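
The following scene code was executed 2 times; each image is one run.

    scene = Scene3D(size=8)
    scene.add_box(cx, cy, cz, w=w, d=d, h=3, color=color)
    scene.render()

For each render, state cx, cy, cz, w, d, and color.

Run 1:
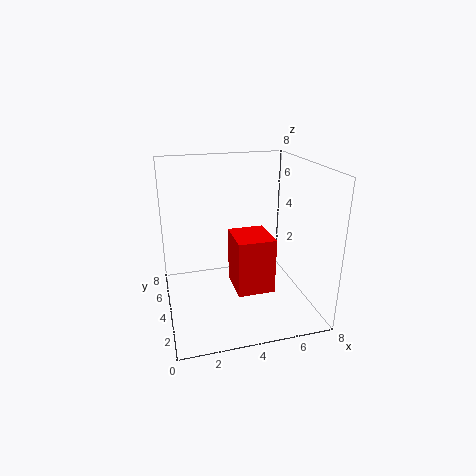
cx = 3.5; cy = 2; cz = 1.5; w = 2; d = 2.25; color = 'red'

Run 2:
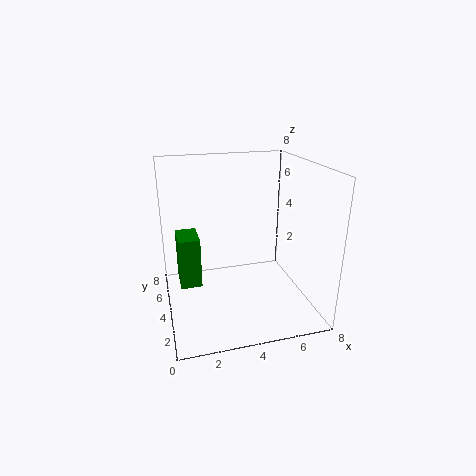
cx = 0.75; cy = 4.75; cz = 0.75; w = 1.25; d = 2; color = 'green'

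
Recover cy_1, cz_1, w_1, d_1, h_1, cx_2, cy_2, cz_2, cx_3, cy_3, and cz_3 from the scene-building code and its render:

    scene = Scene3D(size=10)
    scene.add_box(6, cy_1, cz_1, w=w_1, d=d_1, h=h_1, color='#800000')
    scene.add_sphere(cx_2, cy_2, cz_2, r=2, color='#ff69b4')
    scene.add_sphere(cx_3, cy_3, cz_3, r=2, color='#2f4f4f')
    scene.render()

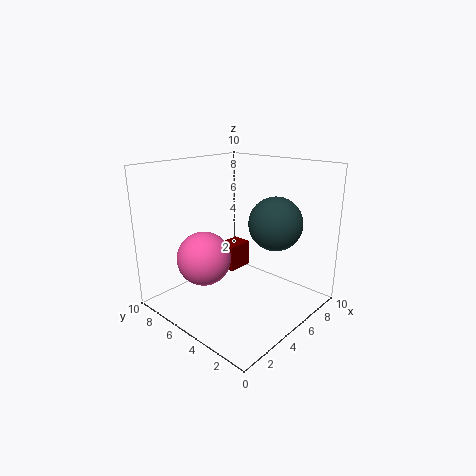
cy_1 = 6.5; cz_1 = 1.5; w_1 = 2; d_1 = 1.5; h_1 = 2; cx_2 = 4; cy_2 = 7.5; cz_2 = 3; cx_3 = 8; cy_3 = 4; cz_3 = 5.5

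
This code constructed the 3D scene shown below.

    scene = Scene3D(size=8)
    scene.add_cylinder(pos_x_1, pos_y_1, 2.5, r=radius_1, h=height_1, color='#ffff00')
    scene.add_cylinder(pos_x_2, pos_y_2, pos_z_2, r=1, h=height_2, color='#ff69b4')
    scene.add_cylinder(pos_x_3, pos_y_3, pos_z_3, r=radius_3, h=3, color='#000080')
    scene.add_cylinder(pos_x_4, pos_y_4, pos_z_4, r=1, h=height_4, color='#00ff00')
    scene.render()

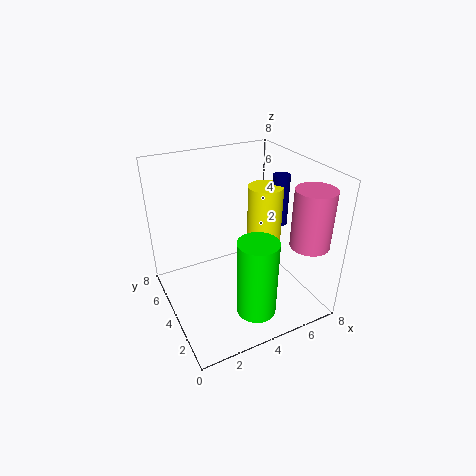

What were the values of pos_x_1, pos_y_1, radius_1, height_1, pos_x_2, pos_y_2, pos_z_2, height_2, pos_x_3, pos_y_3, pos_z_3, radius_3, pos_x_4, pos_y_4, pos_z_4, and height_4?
pos_x_1 = 6
pos_y_1 = 4.5
radius_1 = 1
height_1 = 4
pos_x_2 = 6.5
pos_y_2 = 1
pos_z_2 = 4.5
height_2 = 3
pos_x_3 = 7
pos_y_3 = 4.5
pos_z_3 = 4
radius_3 = 0.5
pos_x_4 = 3.5
pos_y_4 = 1
pos_z_4 = 1.5
height_4 = 4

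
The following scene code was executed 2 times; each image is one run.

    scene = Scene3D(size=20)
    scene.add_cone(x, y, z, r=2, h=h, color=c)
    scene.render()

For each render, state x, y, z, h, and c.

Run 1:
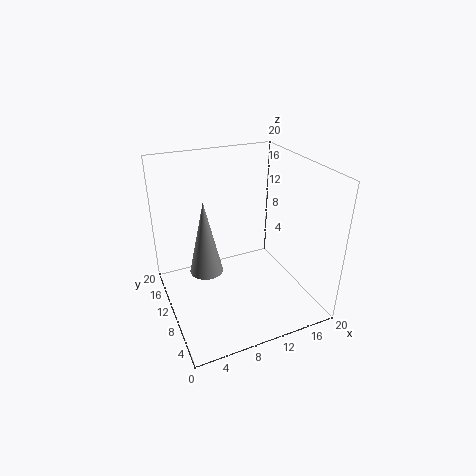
x = 4; y = 6; z = 9; h = 9; c = 'gray'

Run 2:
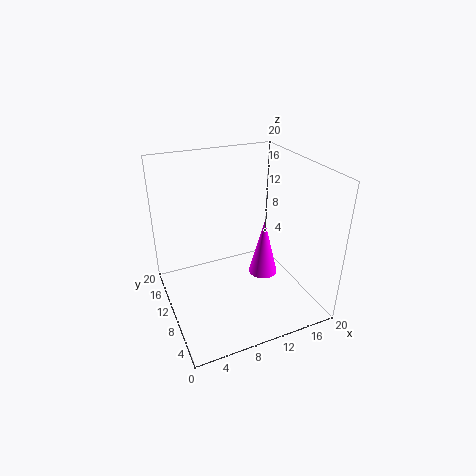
x = 13; y = 8; z = 5; h = 8; c = 'magenta'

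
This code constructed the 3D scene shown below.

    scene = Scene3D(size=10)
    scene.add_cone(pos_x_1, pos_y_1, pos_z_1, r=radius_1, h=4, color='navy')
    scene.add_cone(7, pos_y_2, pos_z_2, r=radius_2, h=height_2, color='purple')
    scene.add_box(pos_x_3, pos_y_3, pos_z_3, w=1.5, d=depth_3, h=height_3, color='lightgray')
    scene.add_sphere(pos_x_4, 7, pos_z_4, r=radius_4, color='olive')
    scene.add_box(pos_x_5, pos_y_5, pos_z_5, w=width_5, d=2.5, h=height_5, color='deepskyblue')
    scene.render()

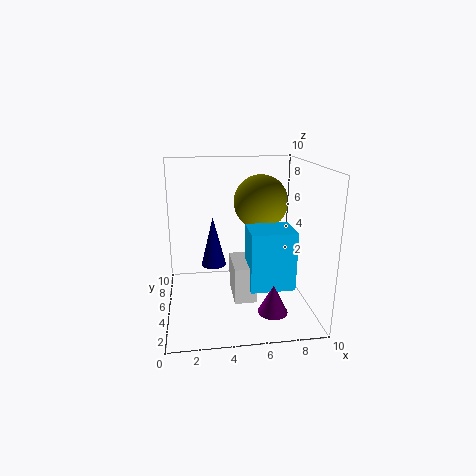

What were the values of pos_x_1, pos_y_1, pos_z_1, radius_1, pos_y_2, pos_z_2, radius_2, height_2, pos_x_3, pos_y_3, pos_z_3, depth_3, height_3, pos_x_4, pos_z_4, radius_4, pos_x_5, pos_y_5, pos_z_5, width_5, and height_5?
pos_x_1 = 3.5
pos_y_1 = 8.5
pos_z_1 = 1.5
radius_1 = 1
pos_y_2 = 2.5
pos_z_2 = 0.5
radius_2 = 1
height_2 = 2
pos_x_3 = 4.5
pos_y_3 = 3
pos_z_3 = 1
depth_3 = 3
height_3 = 2.5
pos_x_4 = 7
pos_z_4 = 7
radius_4 = 2
pos_x_5 = 5.5
pos_y_5 = 2.5
pos_z_5 = 2
width_5 = 3
height_5 = 4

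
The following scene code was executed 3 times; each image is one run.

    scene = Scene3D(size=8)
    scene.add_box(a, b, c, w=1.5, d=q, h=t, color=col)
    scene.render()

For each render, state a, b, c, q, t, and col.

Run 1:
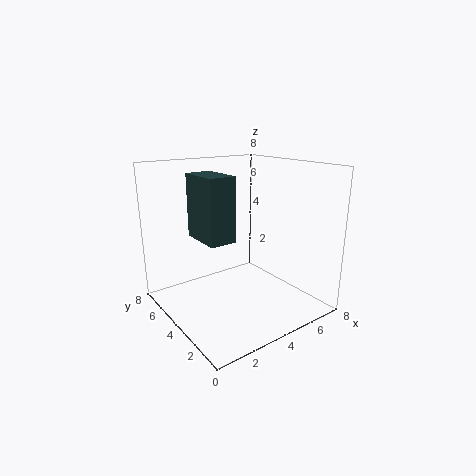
a = 2; b = 3.5; c = 4; q = 2.5; t = 3.5; col = 'darkslategray'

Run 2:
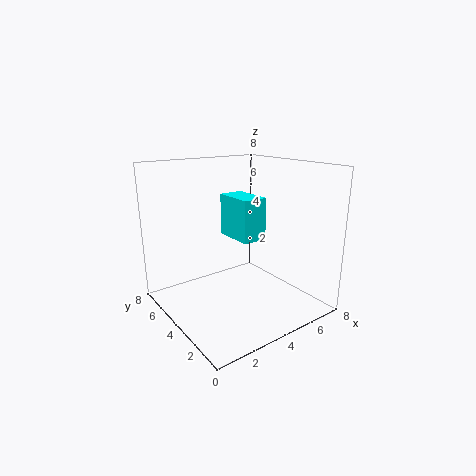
a = 4.5; b = 4; c = 3.5; q = 2.5; t = 2.5; col = 'cyan'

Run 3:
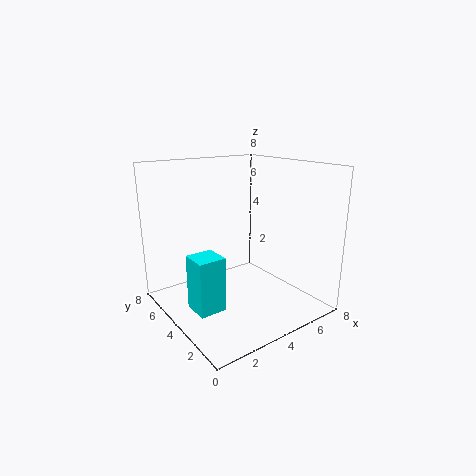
a = 1; b = 3; c = 0.5; q = 1.5; t = 3; col = 'cyan'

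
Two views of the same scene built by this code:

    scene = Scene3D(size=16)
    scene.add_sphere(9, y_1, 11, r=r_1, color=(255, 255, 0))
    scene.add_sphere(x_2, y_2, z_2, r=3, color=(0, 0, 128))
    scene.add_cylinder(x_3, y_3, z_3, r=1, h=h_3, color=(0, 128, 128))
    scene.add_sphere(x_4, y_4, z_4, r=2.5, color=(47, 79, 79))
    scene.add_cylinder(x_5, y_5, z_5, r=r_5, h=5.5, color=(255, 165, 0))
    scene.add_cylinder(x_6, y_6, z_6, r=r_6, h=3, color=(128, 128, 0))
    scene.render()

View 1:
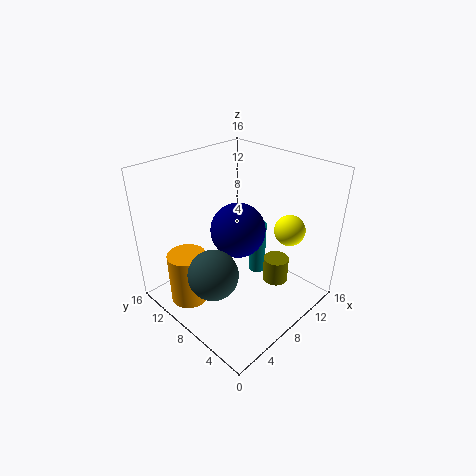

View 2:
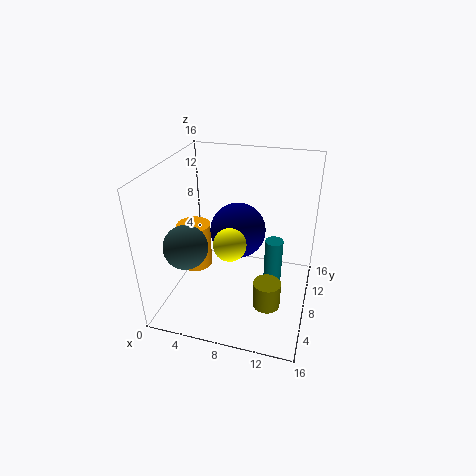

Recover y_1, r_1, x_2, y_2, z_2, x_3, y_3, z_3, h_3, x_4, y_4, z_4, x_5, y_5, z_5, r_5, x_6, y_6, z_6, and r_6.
y_1 = 2
r_1 = 1.5
x_2 = 8
y_2 = 8
z_2 = 9
x_3 = 12
y_3 = 8.5
z_3 = 1.5
h_3 = 6.5
x_4 = 2.5
y_4 = 6
z_4 = 7
x_5 = 2
y_5 = 9.5
z_5 = 2.5
r_5 = 2
x_6 = 12
y_6 = 5.5
z_6 = 1.5
r_6 = 1.5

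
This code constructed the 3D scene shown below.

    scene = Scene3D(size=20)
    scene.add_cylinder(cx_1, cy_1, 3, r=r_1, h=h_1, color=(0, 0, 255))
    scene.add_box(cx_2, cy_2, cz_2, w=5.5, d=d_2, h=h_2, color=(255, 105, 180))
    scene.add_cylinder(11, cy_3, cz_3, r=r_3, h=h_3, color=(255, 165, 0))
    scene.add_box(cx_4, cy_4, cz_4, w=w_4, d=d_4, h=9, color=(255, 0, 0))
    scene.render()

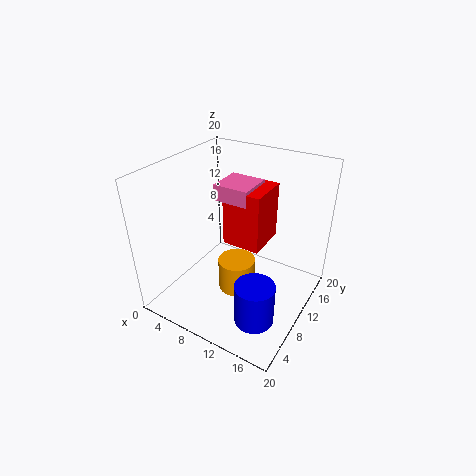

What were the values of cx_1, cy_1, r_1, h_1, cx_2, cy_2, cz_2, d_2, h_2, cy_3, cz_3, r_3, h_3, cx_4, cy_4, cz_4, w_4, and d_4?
cx_1 = 16; cy_1 = 4; r_1 = 2.5; h_1 = 5.5; cx_2 = 4; cy_2 = 13; cz_2 = 13; d_2 = 5.5; h_2 = 2.5; cy_3 = 8; cz_3 = 3.5; r_3 = 2.5; h_3 = 4.5; cx_4 = 5.5; cy_4 = 13; cz_4 = 6; w_4 = 6; d_4 = 6.5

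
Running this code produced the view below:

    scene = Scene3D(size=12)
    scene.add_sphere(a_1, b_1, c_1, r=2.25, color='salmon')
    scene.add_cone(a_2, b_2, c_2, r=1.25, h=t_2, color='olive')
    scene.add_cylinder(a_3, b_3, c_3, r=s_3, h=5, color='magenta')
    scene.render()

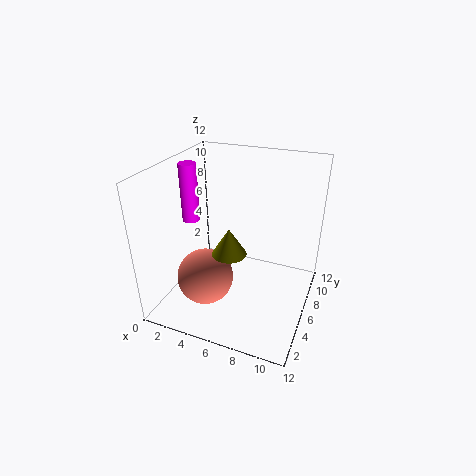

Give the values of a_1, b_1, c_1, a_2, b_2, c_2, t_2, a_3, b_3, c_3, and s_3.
a_1 = 4.25; b_1 = 3.25; c_1 = 3.5; a_2 = 6.75; b_2 = 2.5; c_2 = 6.75; t_2 = 2; a_3 = 1.5; b_3 = 6.25; c_3 = 6.75; s_3 = 0.75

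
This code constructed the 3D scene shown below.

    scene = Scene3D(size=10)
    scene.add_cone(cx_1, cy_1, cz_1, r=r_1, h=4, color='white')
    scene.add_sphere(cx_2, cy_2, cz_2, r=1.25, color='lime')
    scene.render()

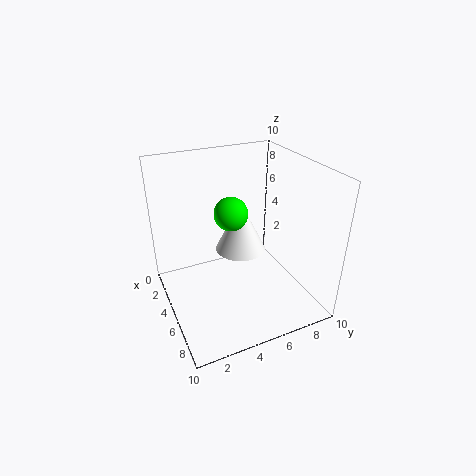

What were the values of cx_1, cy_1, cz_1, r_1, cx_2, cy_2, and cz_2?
cx_1 = 2.25; cy_1 = 6.5; cz_1 = 2.25; r_1 = 2; cx_2 = 3.25; cy_2 = 5.25; cz_2 = 6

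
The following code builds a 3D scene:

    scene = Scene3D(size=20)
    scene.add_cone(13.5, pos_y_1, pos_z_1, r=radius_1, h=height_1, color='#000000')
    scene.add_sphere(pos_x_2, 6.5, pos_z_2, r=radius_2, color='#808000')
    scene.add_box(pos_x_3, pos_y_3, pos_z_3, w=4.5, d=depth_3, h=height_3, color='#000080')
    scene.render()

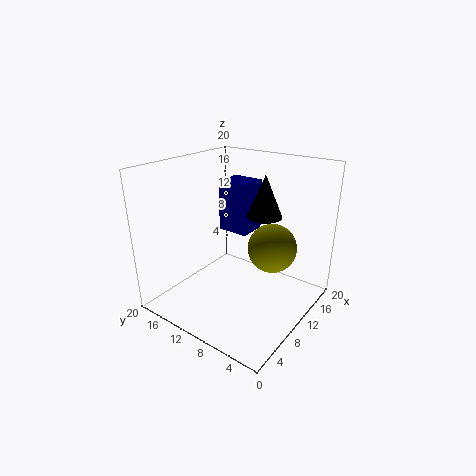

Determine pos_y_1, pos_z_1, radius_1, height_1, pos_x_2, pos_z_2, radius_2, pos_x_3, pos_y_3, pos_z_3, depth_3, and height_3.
pos_y_1 = 8
pos_z_1 = 12.5
radius_1 = 2.5
height_1 = 6
pos_x_2 = 13.5
pos_z_2 = 8
radius_2 = 3.5
pos_x_3 = 14.5
pos_y_3 = 12
pos_z_3 = 8
depth_3 = 5
height_3 = 8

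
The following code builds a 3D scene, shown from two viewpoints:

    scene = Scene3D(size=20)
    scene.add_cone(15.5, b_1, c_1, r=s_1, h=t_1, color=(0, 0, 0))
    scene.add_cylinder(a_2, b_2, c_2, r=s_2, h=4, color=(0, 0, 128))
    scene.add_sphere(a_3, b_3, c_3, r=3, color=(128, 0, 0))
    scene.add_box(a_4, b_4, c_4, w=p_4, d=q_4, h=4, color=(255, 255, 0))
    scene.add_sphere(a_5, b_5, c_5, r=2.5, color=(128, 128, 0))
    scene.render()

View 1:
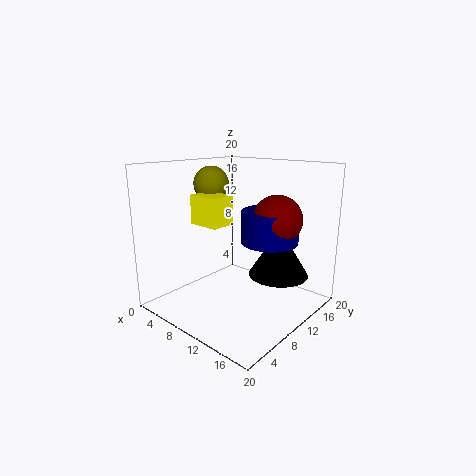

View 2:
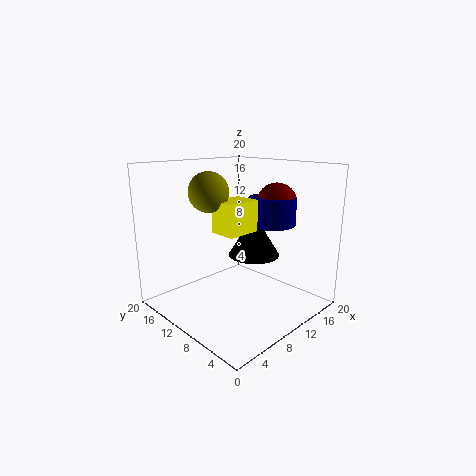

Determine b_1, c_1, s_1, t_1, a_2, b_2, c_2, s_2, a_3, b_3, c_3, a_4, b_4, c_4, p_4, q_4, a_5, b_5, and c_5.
b_1 = 12
c_1 = 5.5
s_1 = 4
t_1 = 6.5
a_2 = 16
b_2 = 9
c_2 = 11
s_2 = 3.5
a_3 = 17
b_3 = 9
c_3 = 14
a_4 = 5
b_4 = 6
c_4 = 12
p_4 = 4.5
q_4 = 3.5
a_5 = 5
b_5 = 10
c_5 = 17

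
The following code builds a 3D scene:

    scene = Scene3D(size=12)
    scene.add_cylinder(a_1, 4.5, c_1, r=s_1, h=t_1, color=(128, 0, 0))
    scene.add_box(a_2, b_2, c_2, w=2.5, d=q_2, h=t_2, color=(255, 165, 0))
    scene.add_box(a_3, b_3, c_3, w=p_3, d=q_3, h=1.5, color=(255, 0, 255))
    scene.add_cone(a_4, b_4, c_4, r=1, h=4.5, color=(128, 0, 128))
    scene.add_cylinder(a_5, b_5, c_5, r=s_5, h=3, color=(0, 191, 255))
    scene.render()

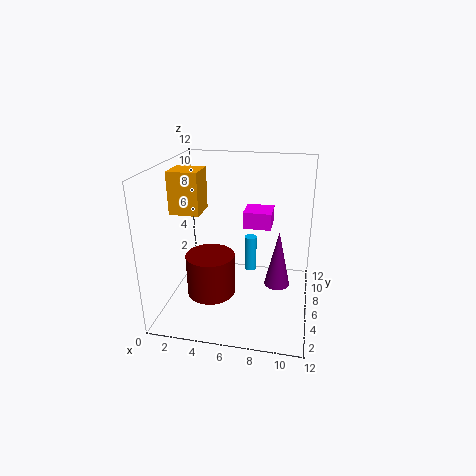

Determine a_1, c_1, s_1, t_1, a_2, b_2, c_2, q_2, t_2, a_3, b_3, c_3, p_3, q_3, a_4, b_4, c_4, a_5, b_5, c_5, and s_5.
a_1 = 4, c_1 = 1.5, s_1 = 2, t_1 = 3.5, a_2 = 0.5, b_2 = 5, c_2 = 8, q_2 = 2.5, t_2 = 3.5, a_3 = 6, b_3 = 8, c_3 = 6, p_3 = 2.5, q_3 = 2.5, a_4 = 9.5, b_4 = 4.5, c_4 = 3, a_5 = 7, b_5 = 6.5, c_5 = 3, s_5 = 0.5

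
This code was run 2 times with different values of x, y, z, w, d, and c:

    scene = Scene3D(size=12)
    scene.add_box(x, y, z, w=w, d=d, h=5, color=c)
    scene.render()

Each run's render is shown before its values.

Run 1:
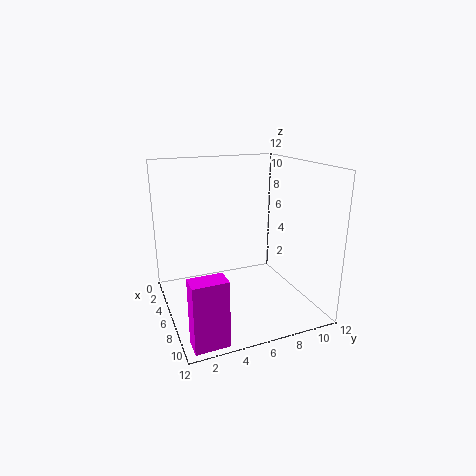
x = 10.5
y = 0.5
z = 0.5
w = 1.5
d = 2.5
c = 'magenta'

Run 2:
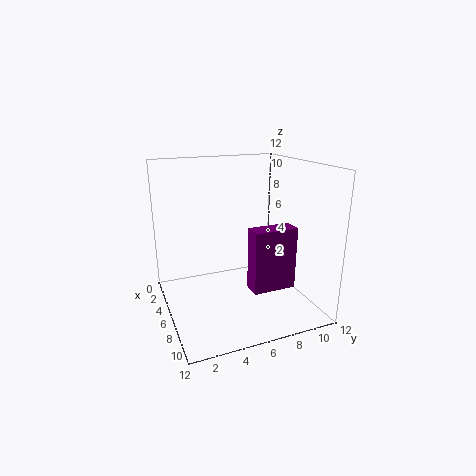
x = 8
y = 6
z = 2.5
w = 1.5
d = 3.5
c = 'purple'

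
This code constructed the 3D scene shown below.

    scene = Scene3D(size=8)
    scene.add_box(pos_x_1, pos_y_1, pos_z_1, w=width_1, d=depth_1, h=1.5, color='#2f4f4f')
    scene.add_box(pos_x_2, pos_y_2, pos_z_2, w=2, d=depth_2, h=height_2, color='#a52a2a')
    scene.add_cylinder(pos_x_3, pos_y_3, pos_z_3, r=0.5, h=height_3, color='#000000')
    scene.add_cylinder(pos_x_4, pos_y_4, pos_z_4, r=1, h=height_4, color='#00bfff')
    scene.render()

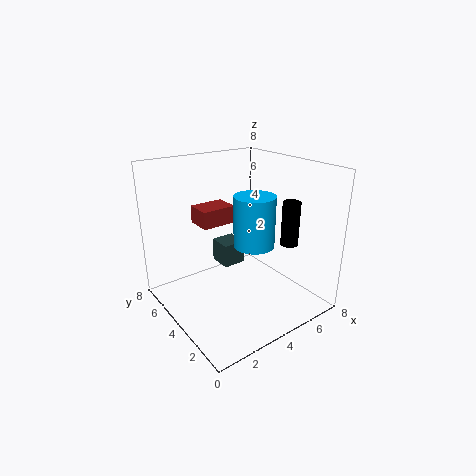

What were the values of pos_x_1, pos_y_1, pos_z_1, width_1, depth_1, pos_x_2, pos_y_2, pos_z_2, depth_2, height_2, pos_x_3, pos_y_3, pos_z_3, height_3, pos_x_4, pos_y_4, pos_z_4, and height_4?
pos_x_1 = 4.5; pos_y_1 = 6; pos_z_1 = 1; width_1 = 1.5; depth_1 = 1.5; pos_x_2 = 2.5; pos_y_2 = 5; pos_z_2 = 4.5; depth_2 = 1.5; height_2 = 1; pos_x_3 = 6.5; pos_y_3 = 2.5; pos_z_3 = 3.5; height_3 = 2.5; pos_x_4 = 3.5; pos_y_4 = 2; pos_z_4 = 4.5; height_4 = 2.5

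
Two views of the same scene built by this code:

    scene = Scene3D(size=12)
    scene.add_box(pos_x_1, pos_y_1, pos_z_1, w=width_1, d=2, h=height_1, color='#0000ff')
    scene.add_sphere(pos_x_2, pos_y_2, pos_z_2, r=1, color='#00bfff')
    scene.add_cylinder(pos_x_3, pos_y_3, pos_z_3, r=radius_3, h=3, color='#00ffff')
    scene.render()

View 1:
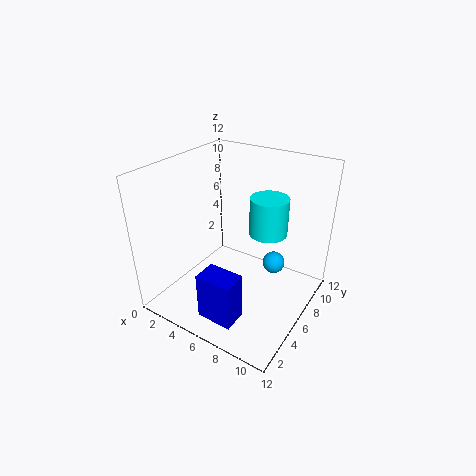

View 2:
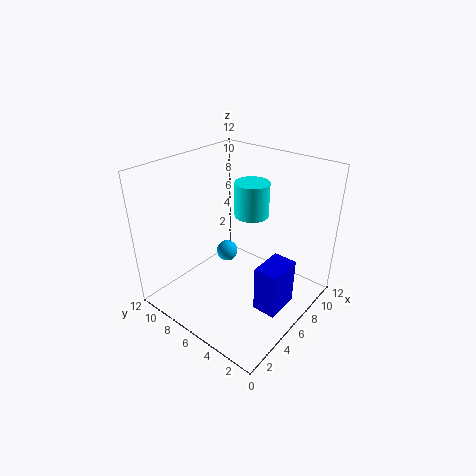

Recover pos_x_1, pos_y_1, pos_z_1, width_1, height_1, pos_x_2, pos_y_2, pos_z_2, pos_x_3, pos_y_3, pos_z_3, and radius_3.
pos_x_1 = 5, pos_y_1 = 1.5, pos_z_1 = 0.5, width_1 = 3, height_1 = 4, pos_x_2 = 8, pos_y_2 = 9, pos_z_2 = 2.5, pos_x_3 = 8.5, pos_y_3 = 6.5, pos_z_3 = 7, radius_3 = 1.5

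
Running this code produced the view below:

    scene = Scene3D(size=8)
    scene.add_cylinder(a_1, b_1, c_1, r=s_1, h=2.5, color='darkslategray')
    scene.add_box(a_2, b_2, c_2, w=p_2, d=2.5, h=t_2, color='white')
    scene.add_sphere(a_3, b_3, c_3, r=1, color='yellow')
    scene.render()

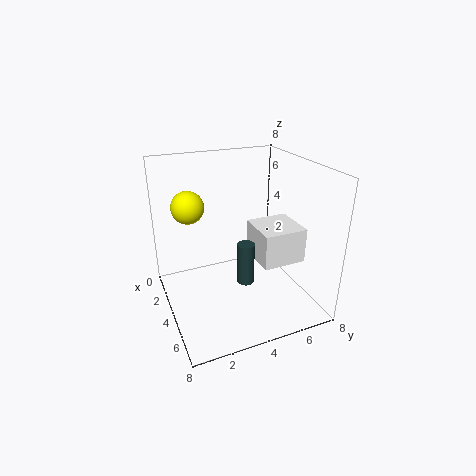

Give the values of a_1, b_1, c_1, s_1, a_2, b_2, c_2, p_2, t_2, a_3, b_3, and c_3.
a_1 = 4
b_1 = 4.5
c_1 = 1
s_1 = 0.5
a_2 = 3
b_2 = 5
c_2 = 2.5
p_2 = 2.5
t_2 = 2
a_3 = 1
b_3 = 2
c_3 = 5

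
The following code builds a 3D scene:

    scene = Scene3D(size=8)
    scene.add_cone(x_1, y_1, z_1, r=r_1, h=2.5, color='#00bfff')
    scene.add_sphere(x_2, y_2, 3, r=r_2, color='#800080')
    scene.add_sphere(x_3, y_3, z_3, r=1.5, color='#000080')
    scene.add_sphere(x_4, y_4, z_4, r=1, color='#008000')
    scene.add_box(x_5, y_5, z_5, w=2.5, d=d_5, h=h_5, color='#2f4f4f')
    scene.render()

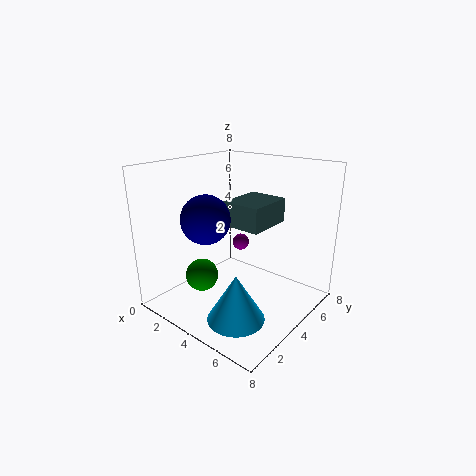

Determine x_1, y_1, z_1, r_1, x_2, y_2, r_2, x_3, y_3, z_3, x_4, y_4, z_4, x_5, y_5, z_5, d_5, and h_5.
x_1 = 5.5; y_1 = 2; z_1 = 0.5; r_1 = 1.5; x_2 = 3; y_2 = 5.5; r_2 = 0.5; x_3 = 1.5; y_3 = 4; z_3 = 4.5; x_4 = 1.5; y_4 = 3.5; z_4 = 1; x_5 = 2; y_5 = 5; z_5 = 4; d_5 = 3; h_5 = 1.5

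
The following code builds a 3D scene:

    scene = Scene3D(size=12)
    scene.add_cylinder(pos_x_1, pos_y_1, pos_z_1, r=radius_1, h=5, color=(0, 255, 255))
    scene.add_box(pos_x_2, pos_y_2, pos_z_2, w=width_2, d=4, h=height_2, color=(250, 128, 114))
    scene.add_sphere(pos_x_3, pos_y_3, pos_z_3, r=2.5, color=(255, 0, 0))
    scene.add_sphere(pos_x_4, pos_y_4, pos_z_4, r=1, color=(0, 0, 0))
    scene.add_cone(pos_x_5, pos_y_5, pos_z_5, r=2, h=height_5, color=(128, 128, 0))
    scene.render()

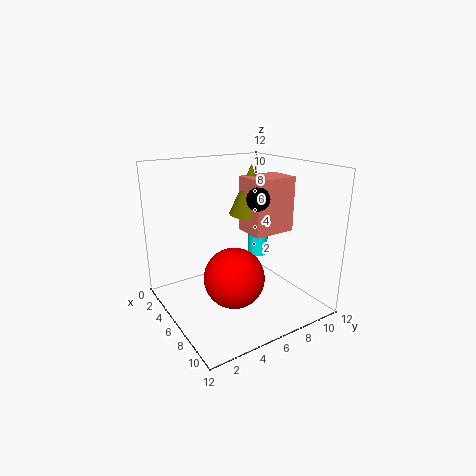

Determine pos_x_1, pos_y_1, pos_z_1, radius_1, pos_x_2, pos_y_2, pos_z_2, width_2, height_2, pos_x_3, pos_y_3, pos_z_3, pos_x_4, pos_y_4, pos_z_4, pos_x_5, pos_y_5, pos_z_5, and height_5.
pos_x_1 = 2
pos_y_1 = 11
pos_z_1 = 2
radius_1 = 1
pos_x_2 = 3
pos_y_2 = 8
pos_z_2 = 5.5
width_2 = 3
height_2 = 5
pos_x_3 = 7
pos_y_3 = 5
pos_z_3 = 3
pos_x_4 = 6
pos_y_4 = 8
pos_z_4 = 9
pos_x_5 = 3.5
pos_y_5 = 9
pos_z_5 = 7
height_5 = 4.5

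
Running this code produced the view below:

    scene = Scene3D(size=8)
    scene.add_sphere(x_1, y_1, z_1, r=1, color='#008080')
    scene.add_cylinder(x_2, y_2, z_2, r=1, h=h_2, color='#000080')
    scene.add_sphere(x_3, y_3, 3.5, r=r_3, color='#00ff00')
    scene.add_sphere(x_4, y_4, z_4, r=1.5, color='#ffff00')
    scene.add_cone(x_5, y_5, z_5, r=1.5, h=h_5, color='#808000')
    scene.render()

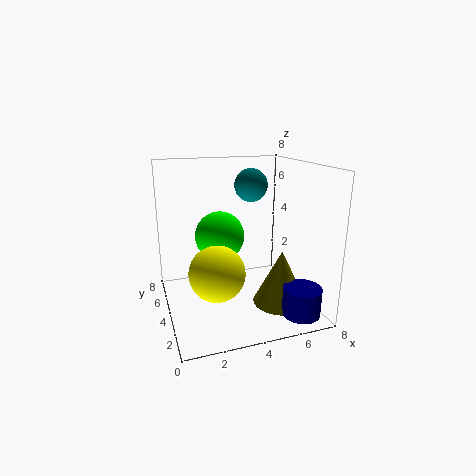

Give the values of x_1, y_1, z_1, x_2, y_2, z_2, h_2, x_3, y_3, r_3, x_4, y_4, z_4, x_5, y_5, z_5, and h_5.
x_1 = 5.5; y_1 = 6; z_1 = 6.5; x_2 = 6.5; y_2 = 1; z_2 = 0.5; h_2 = 1.5; x_3 = 3.5; y_3 = 6; r_3 = 1.5; x_4 = 2.5; y_4 = 3; z_4 = 2.5; x_5 = 6; y_5 = 2.5; z_5 = 0.5; h_5 = 3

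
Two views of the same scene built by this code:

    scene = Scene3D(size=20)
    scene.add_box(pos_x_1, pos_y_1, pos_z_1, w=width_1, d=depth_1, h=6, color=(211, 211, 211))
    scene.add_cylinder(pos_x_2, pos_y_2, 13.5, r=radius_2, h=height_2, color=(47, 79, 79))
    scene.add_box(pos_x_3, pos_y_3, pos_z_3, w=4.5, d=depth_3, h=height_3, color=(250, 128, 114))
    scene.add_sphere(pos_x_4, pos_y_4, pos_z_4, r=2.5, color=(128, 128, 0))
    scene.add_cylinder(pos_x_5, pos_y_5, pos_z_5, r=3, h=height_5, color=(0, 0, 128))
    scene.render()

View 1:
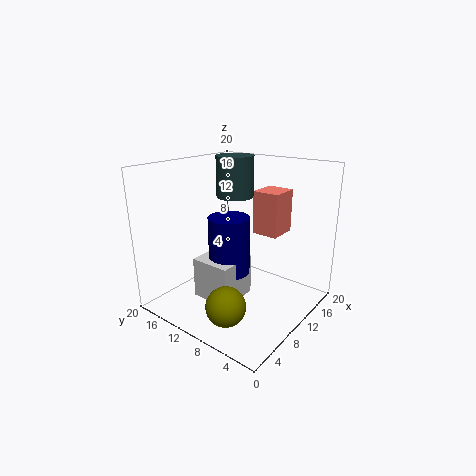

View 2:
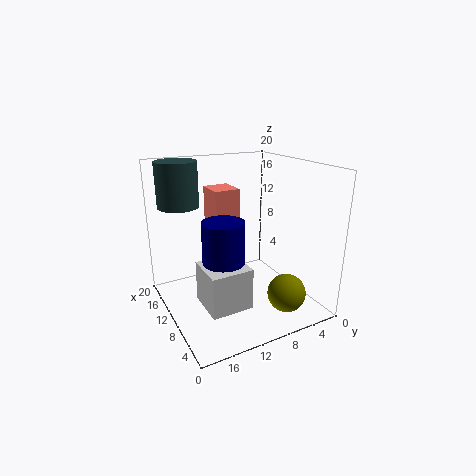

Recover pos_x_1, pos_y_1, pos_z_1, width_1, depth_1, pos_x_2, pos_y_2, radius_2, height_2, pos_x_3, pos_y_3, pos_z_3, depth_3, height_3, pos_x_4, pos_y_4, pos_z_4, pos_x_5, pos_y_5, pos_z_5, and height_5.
pos_x_1 = 6.5; pos_y_1 = 9.5; pos_z_1 = 0.5; width_1 = 6; depth_1 = 6; pos_x_2 = 17; pos_y_2 = 16; radius_2 = 3; height_2 = 6.5; pos_x_3 = 15; pos_y_3 = 7; pos_z_3 = 9; depth_3 = 4; height_3 = 6.5; pos_x_4 = 3; pos_y_4 = 6.5; pos_z_4 = 4; pos_x_5 = 10.5; pos_y_5 = 12; pos_z_5 = 4; height_5 = 8.5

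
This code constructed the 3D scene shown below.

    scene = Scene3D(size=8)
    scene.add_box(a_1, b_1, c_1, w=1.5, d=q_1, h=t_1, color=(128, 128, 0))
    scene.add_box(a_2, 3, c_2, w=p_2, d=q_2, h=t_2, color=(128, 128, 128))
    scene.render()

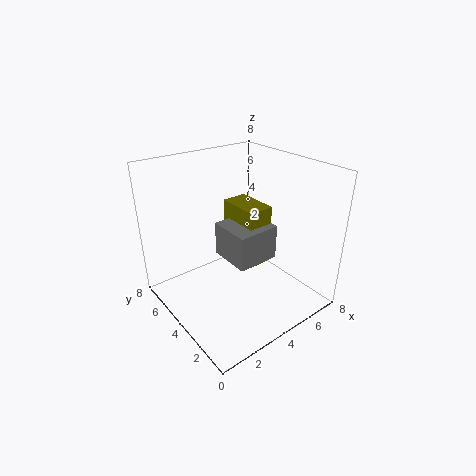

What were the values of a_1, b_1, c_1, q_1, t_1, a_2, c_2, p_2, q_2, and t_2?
a_1 = 4.5
b_1 = 3.5
c_1 = 2
q_1 = 2.5
t_1 = 3.5
a_2 = 3.5
c_2 = 2.5
p_2 = 2.5
q_2 = 2.5
t_2 = 2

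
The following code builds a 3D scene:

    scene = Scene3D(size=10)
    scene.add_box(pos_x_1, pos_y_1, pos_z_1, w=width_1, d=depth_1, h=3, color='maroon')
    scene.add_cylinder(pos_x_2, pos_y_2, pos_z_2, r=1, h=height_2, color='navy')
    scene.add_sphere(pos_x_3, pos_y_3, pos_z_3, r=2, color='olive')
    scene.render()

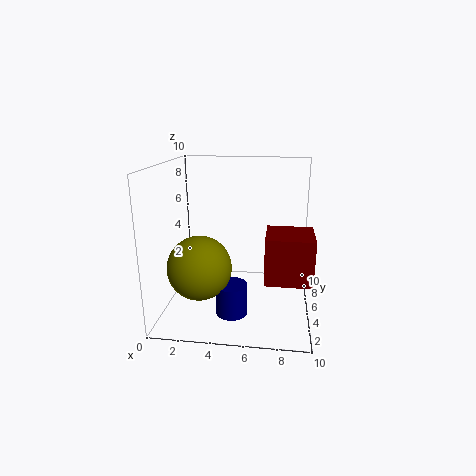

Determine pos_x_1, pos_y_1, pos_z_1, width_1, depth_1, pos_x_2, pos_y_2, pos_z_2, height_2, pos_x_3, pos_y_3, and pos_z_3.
pos_x_1 = 7; pos_y_1 = 2; pos_z_1 = 3; width_1 = 3; depth_1 = 3; pos_x_2 = 5; pos_y_2 = 2; pos_z_2 = 1; height_2 = 2; pos_x_3 = 3; pos_y_3 = 2; pos_z_3 = 4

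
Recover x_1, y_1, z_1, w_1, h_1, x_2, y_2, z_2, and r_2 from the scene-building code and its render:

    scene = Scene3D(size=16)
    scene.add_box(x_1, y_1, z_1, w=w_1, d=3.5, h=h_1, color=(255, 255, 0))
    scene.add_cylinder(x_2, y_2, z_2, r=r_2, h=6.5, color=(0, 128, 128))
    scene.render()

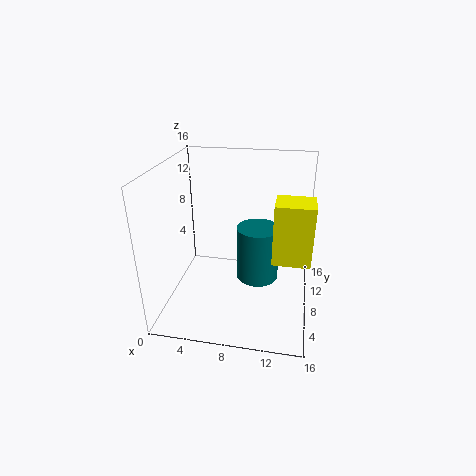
x_1 = 12; y_1 = 5.5; z_1 = 6.5; w_1 = 4; h_1 = 6.5; x_2 = 10; y_2 = 10; z_2 = 2; r_2 = 2.5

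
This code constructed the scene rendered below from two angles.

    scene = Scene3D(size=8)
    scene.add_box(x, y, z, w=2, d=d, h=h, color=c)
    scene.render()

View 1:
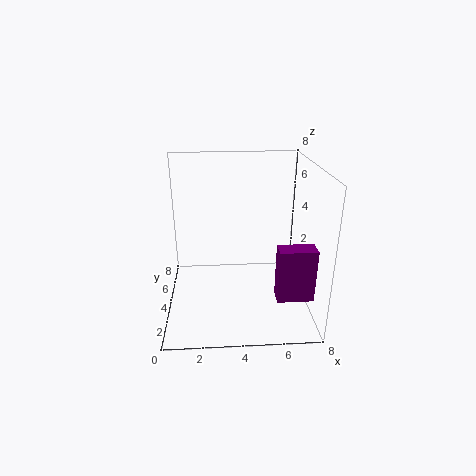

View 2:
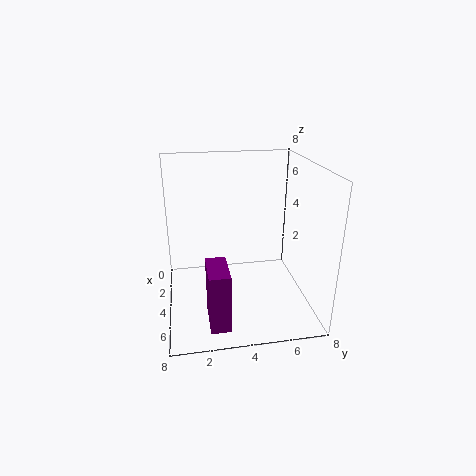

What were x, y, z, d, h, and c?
x = 6; y = 2; z = 1; d = 1; h = 3; c = 'purple'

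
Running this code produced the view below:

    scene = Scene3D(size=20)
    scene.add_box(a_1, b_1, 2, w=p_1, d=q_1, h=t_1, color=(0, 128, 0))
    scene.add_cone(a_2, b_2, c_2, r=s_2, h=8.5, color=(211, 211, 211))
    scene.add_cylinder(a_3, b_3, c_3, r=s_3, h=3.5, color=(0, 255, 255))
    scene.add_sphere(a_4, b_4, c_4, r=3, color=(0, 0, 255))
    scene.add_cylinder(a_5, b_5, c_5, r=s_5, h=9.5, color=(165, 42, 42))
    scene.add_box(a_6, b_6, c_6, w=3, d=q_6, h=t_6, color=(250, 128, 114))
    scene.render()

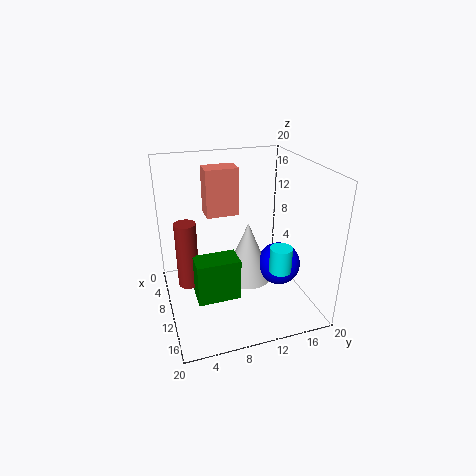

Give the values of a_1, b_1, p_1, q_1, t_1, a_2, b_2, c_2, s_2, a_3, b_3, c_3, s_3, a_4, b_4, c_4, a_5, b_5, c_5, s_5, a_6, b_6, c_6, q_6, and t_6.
a_1 = 9.5
b_1 = 3.5
p_1 = 3.5
q_1 = 6
t_1 = 6
a_2 = 10
b_2 = 11.5
c_2 = 3.5
s_2 = 3.5
a_3 = 14.5
b_3 = 14.5
c_3 = 6.5
s_3 = 1.5
a_4 = 12
b_4 = 15.5
c_4 = 6
a_5 = 8.5
b_5 = 3
c_5 = 3
s_5 = 1.5
a_6 = 6
b_6 = 6
c_6 = 13
q_6 = 4.5
t_6 = 6.5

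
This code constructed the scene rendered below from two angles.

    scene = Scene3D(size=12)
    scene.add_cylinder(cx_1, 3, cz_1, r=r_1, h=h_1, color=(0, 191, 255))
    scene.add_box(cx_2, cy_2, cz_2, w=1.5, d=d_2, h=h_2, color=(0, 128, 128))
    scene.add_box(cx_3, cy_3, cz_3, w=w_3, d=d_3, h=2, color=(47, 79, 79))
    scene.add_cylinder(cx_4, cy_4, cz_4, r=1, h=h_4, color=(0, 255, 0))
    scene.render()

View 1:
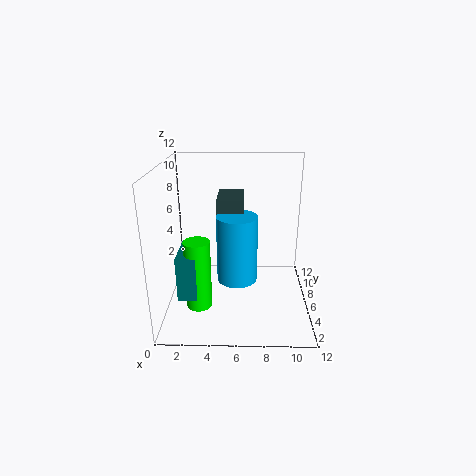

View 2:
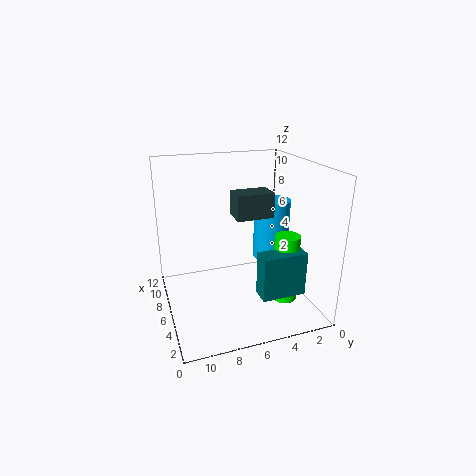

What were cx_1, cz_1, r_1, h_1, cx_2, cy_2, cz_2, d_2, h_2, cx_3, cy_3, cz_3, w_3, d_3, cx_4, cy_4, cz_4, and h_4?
cx_1 = 6
cz_1 = 4
r_1 = 1.5
h_1 = 5
cx_2 = 1.5
cy_2 = 2
cz_2 = 2.5
d_2 = 3.5
h_2 = 3.5
cx_3 = 4.5
cy_3 = 3.5
cz_3 = 8
w_3 = 2
d_3 = 3
cx_4 = 3
cy_4 = 3
cz_4 = 1.5
h_4 = 5.5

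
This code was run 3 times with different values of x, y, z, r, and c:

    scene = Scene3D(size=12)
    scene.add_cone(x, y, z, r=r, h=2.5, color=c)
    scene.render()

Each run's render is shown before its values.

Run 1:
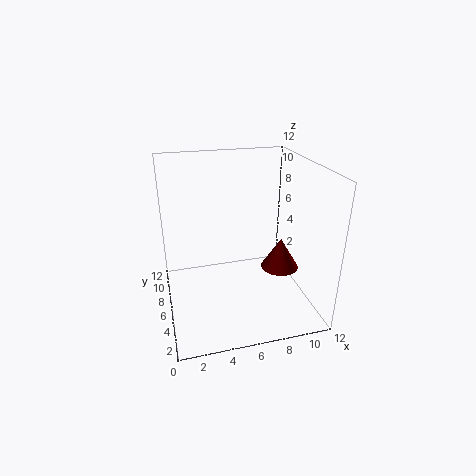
x = 9; y = 4; z = 4; r = 1.5; c = 'maroon'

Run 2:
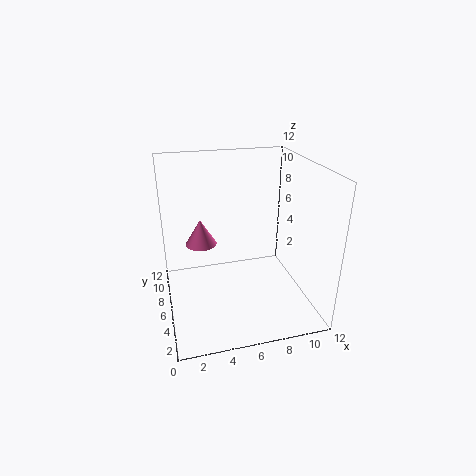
x = 3.5; y = 10.5; z = 3.5; r = 1.5; c = 'hotpink'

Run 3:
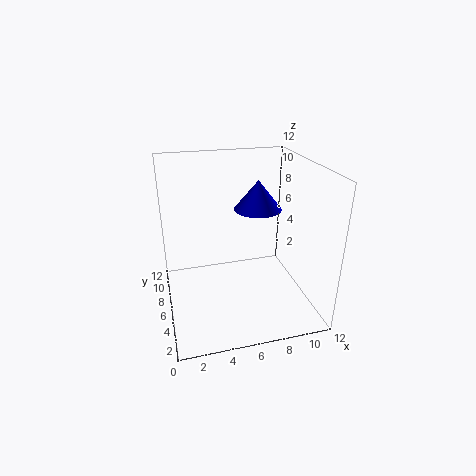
x = 8; y = 7; z = 8; r = 2; c = 'blue'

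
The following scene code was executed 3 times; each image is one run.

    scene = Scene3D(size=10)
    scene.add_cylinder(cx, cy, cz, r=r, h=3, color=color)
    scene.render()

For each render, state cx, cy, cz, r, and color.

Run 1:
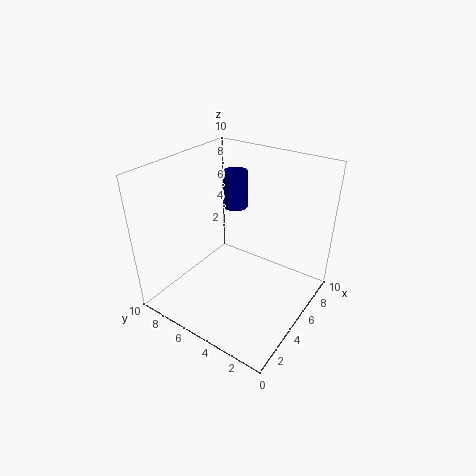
cx = 9
cy = 8
cz = 5
r = 1
color = 'navy'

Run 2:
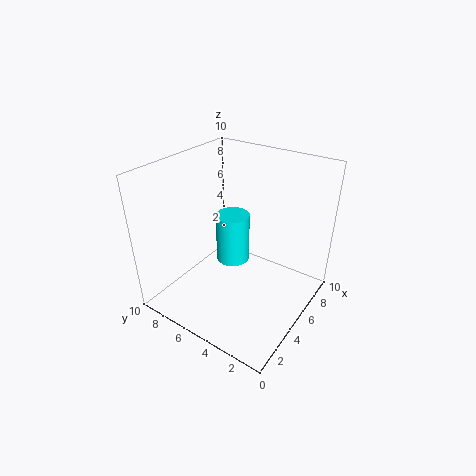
cx = 3
cy = 4
cz = 5
r = 1
color = 'cyan'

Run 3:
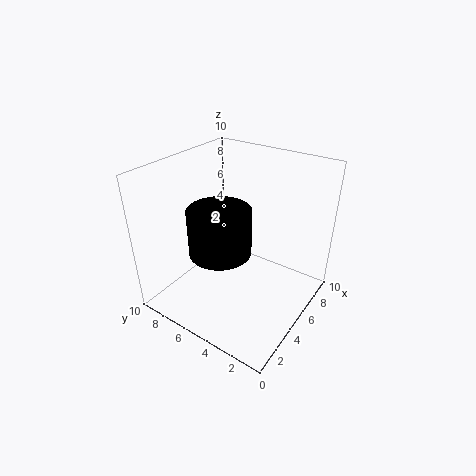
cx = 3
cy = 5
cz = 5
r = 2
color = 'black'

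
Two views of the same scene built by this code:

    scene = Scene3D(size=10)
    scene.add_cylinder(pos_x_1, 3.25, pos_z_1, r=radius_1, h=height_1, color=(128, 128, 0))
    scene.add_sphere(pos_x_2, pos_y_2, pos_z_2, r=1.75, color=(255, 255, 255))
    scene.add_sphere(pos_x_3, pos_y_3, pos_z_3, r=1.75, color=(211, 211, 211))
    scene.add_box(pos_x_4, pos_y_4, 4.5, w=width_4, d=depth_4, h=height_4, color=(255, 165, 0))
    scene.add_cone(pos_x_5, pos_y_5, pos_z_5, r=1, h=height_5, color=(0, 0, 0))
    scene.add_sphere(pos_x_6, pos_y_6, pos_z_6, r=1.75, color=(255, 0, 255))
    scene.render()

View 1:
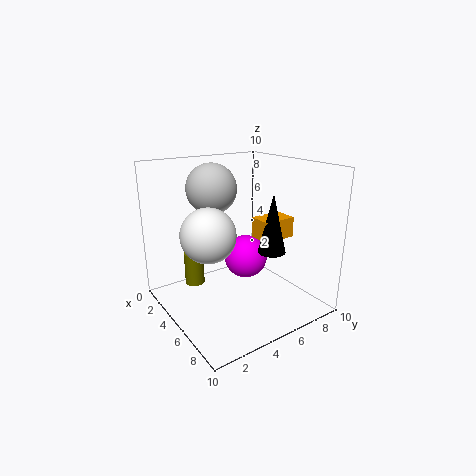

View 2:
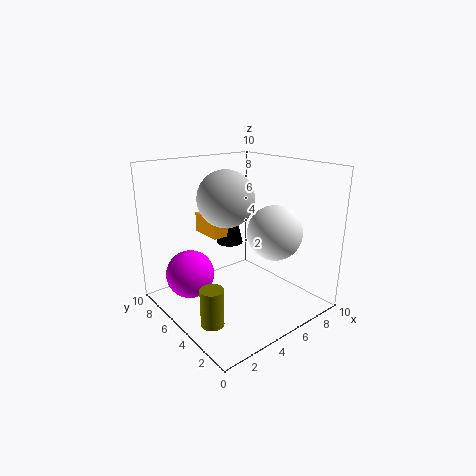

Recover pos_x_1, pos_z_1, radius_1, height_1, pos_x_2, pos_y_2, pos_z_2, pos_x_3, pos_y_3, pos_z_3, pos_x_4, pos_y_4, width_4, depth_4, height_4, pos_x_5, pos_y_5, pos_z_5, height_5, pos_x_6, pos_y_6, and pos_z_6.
pos_x_1 = 1.5, pos_z_1 = 0.5, radius_1 = 0.75, height_1 = 2.5, pos_x_2 = 5.75, pos_y_2 = 2.25, pos_z_2 = 6, pos_x_3 = 3.25, pos_y_3 = 4, pos_z_3 = 8.25, pos_x_4 = 4.25, pos_y_4 = 6.75, width_4 = 1.75, depth_4 = 2.5, height_4 = 1.5, pos_x_5 = 6, pos_y_5 = 7.25, pos_z_5 = 3.75, height_5 = 4.25, pos_x_6 = 2.5, pos_y_6 = 7.5, pos_z_6 = 2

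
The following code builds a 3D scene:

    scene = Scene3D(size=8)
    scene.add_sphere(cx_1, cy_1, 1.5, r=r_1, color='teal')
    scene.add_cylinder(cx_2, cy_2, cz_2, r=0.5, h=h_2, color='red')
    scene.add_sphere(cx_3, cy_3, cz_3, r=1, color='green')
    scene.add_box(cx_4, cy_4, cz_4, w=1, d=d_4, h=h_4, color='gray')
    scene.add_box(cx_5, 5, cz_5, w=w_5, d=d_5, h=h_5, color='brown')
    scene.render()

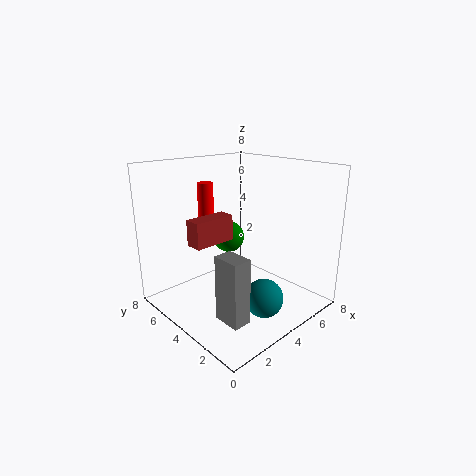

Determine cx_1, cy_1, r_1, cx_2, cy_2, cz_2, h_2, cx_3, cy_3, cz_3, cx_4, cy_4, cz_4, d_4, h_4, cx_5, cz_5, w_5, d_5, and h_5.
cx_1 = 3.5
cy_1 = 1.5
r_1 = 1
cx_2 = 4.5
cy_2 = 7.5
cz_2 = 4
h_2 = 2.5
cx_3 = 5.5
cy_3 = 6.5
cz_3 = 3
cx_4 = 1.5
cy_4 = 1.5
cz_4 = 0.5
d_4 = 1.5
h_4 = 3.5
cx_5 = 2
cz_5 = 3.5
w_5 = 2.5
d_5 = 1
h_5 = 1.5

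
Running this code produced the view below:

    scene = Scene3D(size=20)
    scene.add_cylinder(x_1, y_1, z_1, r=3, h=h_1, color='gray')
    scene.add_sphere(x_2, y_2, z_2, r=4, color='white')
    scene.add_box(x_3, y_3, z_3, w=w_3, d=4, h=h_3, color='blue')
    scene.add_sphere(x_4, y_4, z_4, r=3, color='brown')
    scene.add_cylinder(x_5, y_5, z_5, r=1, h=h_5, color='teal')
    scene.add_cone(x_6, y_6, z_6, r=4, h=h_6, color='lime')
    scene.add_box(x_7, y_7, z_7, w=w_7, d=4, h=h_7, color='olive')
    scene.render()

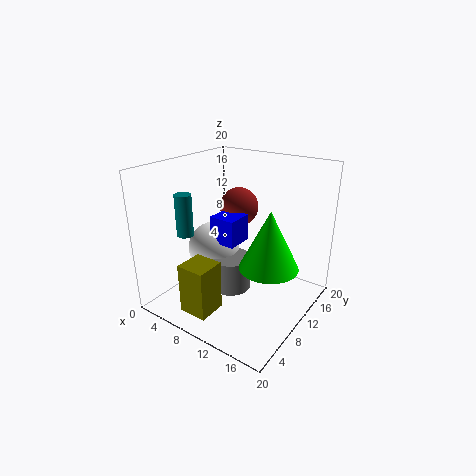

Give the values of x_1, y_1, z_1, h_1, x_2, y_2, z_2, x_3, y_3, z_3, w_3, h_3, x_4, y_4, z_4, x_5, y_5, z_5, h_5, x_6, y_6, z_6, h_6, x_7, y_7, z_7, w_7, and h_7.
x_1 = 8
y_1 = 11
z_1 = 1
h_1 = 5
x_2 = 4
y_2 = 12
z_2 = 6
x_3 = 5
y_3 = 10
z_3 = 8
w_3 = 4
h_3 = 4
x_4 = 6
y_4 = 16
z_4 = 12
x_5 = 8
y_5 = 2
z_5 = 13
h_5 = 5
x_6 = 15
y_6 = 10
z_6 = 7
h_6 = 8
x_7 = 6
y_7 = 2
z_7 = 1
w_7 = 4
h_7 = 7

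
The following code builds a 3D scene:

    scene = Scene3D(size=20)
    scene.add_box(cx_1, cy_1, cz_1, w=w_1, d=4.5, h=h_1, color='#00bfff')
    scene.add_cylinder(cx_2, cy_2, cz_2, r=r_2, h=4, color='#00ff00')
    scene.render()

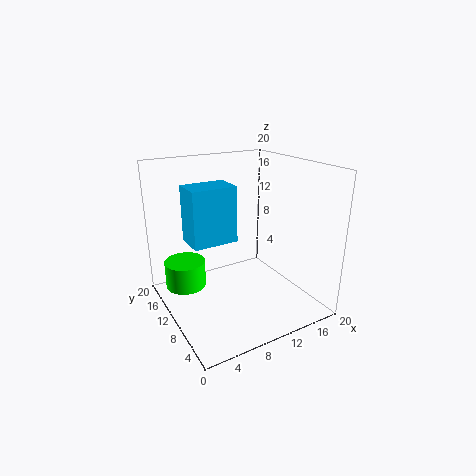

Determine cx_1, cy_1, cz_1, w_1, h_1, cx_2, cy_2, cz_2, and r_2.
cx_1 = 4, cy_1 = 11, cz_1 = 9, w_1 = 6.5, h_1 = 8, cx_2 = 4, cy_2 = 15.5, cz_2 = 1.5, r_2 = 3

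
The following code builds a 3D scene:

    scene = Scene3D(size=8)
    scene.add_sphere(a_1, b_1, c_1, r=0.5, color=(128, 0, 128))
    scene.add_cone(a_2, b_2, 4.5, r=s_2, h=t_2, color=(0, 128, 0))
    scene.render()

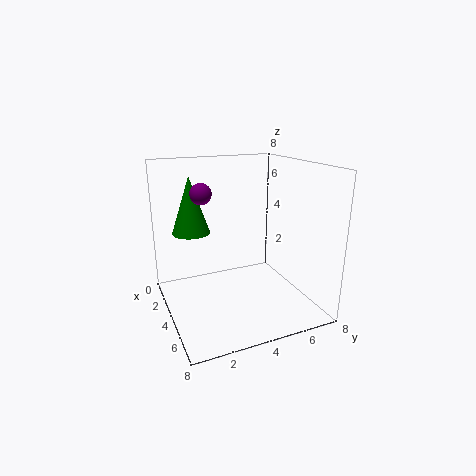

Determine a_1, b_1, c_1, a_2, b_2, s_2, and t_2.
a_1 = 5.5
b_1 = 1.5
c_1 = 7
a_2 = 3.5
b_2 = 1.5
s_2 = 1
t_2 = 3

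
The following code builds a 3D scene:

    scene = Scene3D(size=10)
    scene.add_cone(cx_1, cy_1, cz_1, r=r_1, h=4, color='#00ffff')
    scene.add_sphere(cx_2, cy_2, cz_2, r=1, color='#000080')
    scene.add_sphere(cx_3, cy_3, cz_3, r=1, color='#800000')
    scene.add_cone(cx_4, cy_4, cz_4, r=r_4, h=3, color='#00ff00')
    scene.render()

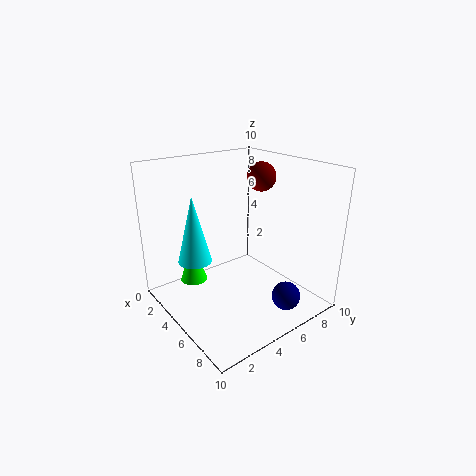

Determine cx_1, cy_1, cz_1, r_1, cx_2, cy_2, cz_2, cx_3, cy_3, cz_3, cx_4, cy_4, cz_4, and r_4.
cx_1 = 6
cy_1 = 1
cz_1 = 5
r_1 = 1
cx_2 = 8
cy_2 = 7
cz_2 = 1
cx_3 = 5
cy_3 = 7
cz_3 = 9
cx_4 = 2
cy_4 = 3
cz_4 = 1
r_4 = 1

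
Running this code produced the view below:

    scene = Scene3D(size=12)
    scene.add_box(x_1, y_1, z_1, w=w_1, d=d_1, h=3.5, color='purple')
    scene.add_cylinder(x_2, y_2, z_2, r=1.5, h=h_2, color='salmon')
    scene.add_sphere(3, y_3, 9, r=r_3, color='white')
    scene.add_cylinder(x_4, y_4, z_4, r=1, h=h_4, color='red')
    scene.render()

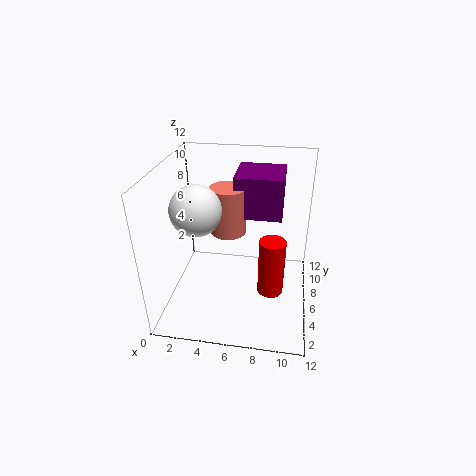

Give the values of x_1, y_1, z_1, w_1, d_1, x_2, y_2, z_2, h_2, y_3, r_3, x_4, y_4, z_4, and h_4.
x_1 = 5.5; y_1 = 6.5; z_1 = 7.5; w_1 = 4; d_1 = 4; x_2 = 5; y_2 = 7; z_2 = 6; h_2 = 4; y_3 = 4.5; r_3 = 2; x_4 = 9; y_4 = 3.5; z_4 = 3; h_4 = 4.5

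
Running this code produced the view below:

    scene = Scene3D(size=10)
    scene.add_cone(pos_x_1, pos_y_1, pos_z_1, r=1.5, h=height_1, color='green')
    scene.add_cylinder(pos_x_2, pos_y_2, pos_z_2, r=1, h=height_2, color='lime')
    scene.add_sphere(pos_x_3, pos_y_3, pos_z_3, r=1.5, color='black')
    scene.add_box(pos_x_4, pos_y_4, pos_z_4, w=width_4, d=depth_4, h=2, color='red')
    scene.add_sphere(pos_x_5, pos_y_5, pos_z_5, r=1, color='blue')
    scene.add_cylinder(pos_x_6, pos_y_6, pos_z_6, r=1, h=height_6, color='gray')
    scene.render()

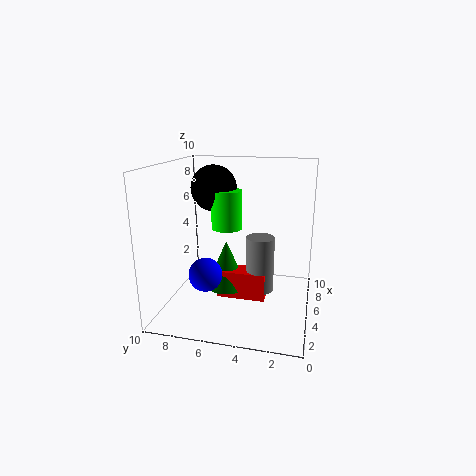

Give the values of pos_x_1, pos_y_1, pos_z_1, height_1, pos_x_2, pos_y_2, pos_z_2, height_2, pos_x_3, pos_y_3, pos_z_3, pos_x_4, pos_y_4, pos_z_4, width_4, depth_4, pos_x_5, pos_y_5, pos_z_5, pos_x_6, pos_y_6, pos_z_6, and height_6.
pos_x_1 = 5.5
pos_y_1 = 6
pos_z_1 = 1
height_1 = 3.5
pos_x_2 = 4
pos_y_2 = 5.5
pos_z_2 = 6
height_2 = 2.5
pos_x_3 = 4.5
pos_y_3 = 6.5
pos_z_3 = 8.5
pos_x_4 = 4.5
pos_y_4 = 3
pos_z_4 = 0.5
width_4 = 1.5
depth_4 = 3.5
pos_x_5 = 1
pos_y_5 = 6
pos_z_5 = 4
pos_x_6 = 5.5
pos_y_6 = 3.5
pos_z_6 = 1
height_6 = 4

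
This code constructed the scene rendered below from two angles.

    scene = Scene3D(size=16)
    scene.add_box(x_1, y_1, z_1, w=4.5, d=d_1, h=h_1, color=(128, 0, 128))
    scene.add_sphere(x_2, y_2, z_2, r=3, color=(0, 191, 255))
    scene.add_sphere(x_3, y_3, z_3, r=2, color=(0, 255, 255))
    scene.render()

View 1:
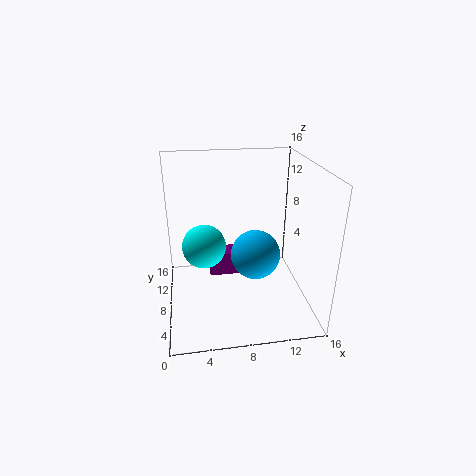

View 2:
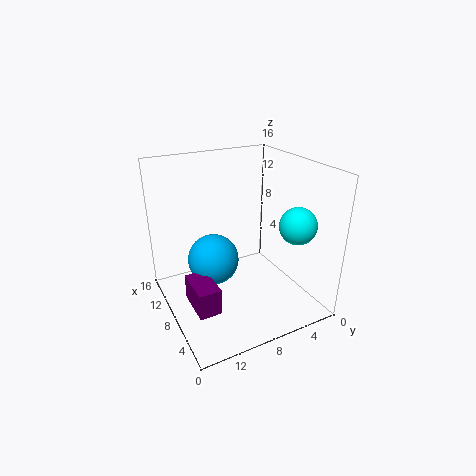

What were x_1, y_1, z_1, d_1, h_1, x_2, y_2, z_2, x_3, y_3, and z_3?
x_1 = 5, y_1 = 11.5, z_1 = 1, d_1 = 2.5, h_1 = 3, x_2 = 10.5, y_2 = 10, z_2 = 4.5, x_3 = 4, y_3 = 3, z_3 = 10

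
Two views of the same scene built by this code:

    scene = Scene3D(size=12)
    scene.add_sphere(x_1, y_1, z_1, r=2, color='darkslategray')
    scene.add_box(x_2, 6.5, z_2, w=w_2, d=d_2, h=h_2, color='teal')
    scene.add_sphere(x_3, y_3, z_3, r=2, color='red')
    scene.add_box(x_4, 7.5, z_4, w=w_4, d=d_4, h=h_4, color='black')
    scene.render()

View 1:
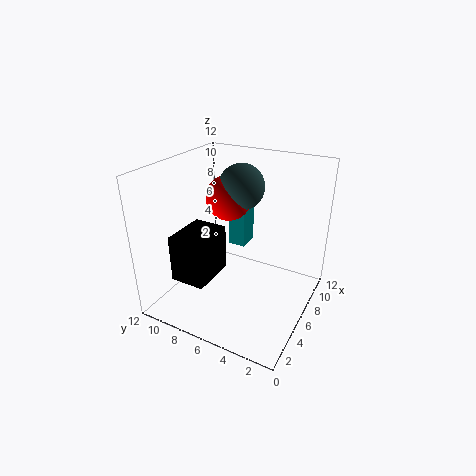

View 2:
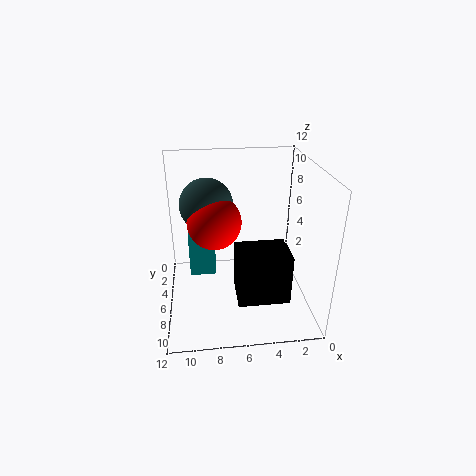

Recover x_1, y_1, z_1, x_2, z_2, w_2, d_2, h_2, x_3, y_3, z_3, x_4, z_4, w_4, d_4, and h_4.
x_1 = 8.5, y_1 = 7, z_1 = 9.5, x_2 = 8, z_2 = 4, w_2 = 2, d_2 = 1.5, h_2 = 3.5, x_3 = 8, y_3 = 8, z_3 = 8.5, x_4 = 2.5, z_4 = 2.5, w_4 = 4, d_4 = 3, h_4 = 4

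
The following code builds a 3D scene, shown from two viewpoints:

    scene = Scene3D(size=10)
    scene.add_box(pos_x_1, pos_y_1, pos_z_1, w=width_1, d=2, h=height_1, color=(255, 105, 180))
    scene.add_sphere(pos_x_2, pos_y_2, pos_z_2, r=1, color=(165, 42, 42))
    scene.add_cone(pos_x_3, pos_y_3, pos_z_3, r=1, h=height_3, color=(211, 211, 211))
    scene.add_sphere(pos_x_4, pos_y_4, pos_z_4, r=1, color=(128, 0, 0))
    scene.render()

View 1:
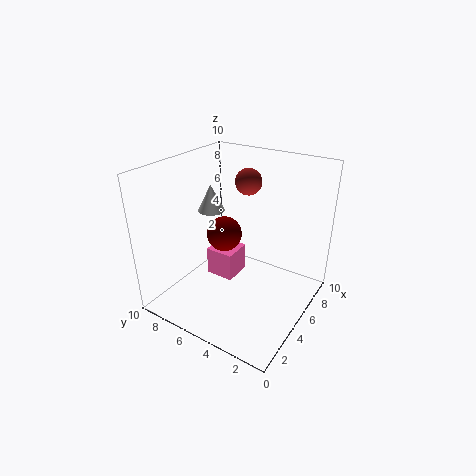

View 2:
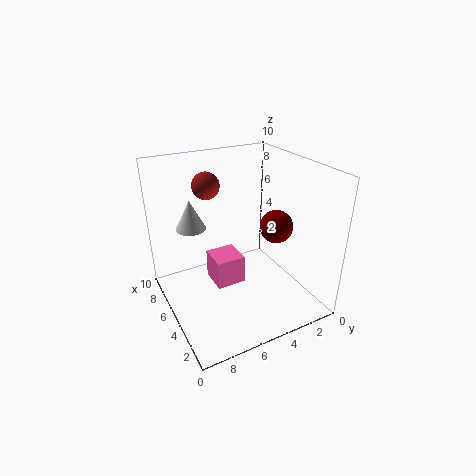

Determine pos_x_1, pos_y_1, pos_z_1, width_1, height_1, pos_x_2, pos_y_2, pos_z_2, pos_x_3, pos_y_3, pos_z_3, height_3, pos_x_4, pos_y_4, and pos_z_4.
pos_x_1 = 4
pos_y_1 = 5
pos_z_1 = 2
width_1 = 2
height_1 = 2
pos_x_2 = 8
pos_y_2 = 6
pos_z_2 = 8
pos_x_3 = 6
pos_y_3 = 8
pos_z_3 = 6
height_3 = 2
pos_x_4 = 2
pos_y_4 = 4
pos_z_4 = 7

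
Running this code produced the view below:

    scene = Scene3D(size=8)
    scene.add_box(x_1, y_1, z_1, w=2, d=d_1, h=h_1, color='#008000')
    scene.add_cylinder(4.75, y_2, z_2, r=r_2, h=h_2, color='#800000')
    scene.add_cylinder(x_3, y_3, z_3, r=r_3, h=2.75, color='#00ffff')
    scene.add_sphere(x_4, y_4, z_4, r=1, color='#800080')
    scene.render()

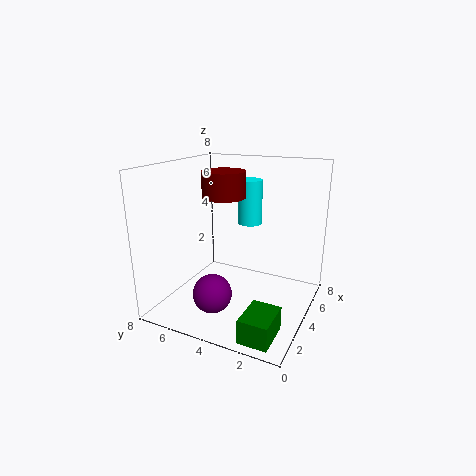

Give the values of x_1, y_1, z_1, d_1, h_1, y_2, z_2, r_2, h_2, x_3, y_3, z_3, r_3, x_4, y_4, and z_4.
x_1 = 0.25
y_1 = 0.75
z_1 = 0.25
d_1 = 1.5
h_1 = 1.25
y_2 = 5.25
z_2 = 6
r_2 = 1.25
h_2 = 1.5
x_3 = 6.75
y_3 = 4.5
z_3 = 4
r_3 = 0.75
x_4 = 1.5
y_4 = 4.25
z_4 = 1.75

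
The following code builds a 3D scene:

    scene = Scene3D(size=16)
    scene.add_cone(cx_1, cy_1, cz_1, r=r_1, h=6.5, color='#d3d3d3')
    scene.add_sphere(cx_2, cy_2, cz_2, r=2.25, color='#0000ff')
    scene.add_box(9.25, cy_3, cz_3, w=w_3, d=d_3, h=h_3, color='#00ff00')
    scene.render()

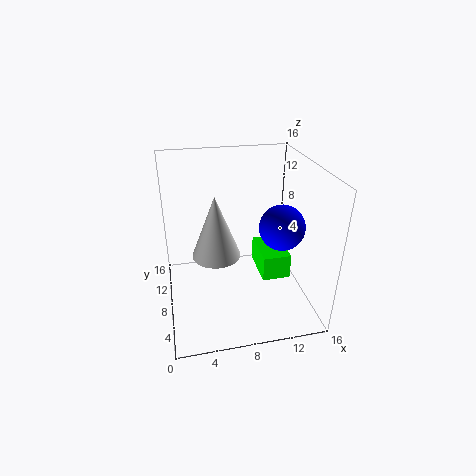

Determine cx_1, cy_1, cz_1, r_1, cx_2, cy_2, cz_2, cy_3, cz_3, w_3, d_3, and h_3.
cx_1 = 5.25, cy_1 = 6, cz_1 = 7.5, r_1 = 2.5, cx_2 = 11.5, cy_2 = 4, cz_2 = 11, cy_3 = 2.25, cz_3 = 6.25, w_3 = 2.75, d_3 = 4.25, h_3 = 2.5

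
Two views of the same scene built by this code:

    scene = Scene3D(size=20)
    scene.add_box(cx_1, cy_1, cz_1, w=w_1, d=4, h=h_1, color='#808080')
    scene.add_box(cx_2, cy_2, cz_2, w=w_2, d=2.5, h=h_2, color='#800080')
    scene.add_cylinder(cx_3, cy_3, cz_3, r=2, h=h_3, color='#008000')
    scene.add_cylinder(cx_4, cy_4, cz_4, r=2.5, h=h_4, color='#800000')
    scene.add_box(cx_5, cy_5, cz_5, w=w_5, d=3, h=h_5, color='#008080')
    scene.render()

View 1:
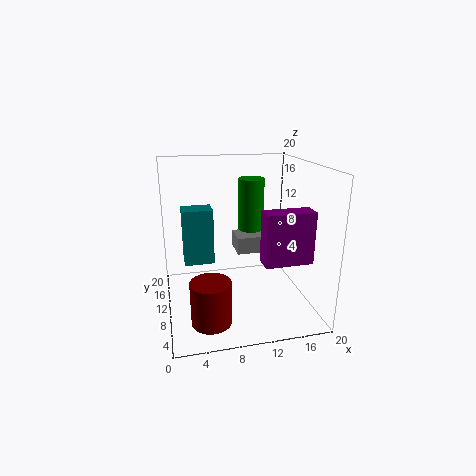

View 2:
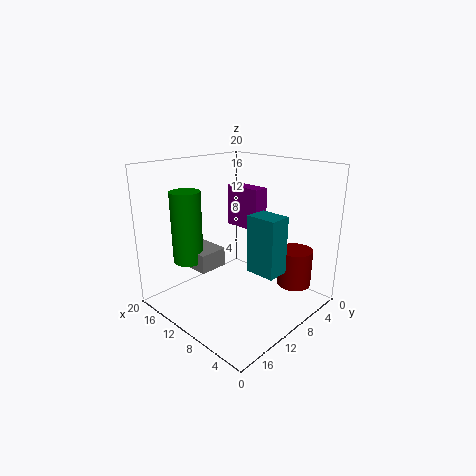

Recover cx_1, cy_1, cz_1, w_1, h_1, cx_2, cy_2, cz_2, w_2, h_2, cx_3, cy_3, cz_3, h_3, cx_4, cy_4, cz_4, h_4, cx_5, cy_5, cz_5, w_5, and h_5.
cx_1 = 10.5; cy_1 = 12; cz_1 = 6.5; w_1 = 6; h_1 = 2.5; cx_2 = 11.5; cy_2 = 2; cz_2 = 9; w_2 = 6; h_2 = 6.5; cx_3 = 13.5; cy_3 = 16; cz_3 = 7.5; h_3 = 9.5; cx_4 = 5; cy_4 = 3; cz_4 = 2; h_4 = 5.5; cx_5 = 2.5; cy_5 = 9; cz_5 = 7; w_5 = 4; h_5 = 7.5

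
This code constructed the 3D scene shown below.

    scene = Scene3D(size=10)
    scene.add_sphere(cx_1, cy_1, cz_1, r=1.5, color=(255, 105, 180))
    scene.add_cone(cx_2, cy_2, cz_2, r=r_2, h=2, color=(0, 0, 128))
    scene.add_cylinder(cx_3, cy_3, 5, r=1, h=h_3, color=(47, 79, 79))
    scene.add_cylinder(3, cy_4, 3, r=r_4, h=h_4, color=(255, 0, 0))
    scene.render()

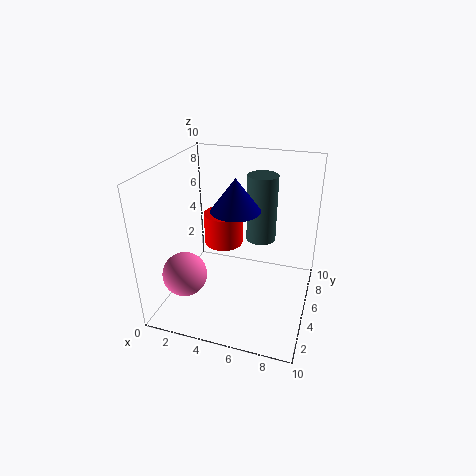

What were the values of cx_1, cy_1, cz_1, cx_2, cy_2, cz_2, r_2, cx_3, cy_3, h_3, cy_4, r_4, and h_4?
cx_1 = 2, cy_1 = 2.5, cz_1 = 3, cx_2 = 5.5, cy_2 = 3, cz_2 = 8, r_2 = 1.5, cx_3 = 6.5, cy_3 = 5.5, h_3 = 4.5, cy_4 = 7.5, r_4 = 1.5, h_4 = 2.5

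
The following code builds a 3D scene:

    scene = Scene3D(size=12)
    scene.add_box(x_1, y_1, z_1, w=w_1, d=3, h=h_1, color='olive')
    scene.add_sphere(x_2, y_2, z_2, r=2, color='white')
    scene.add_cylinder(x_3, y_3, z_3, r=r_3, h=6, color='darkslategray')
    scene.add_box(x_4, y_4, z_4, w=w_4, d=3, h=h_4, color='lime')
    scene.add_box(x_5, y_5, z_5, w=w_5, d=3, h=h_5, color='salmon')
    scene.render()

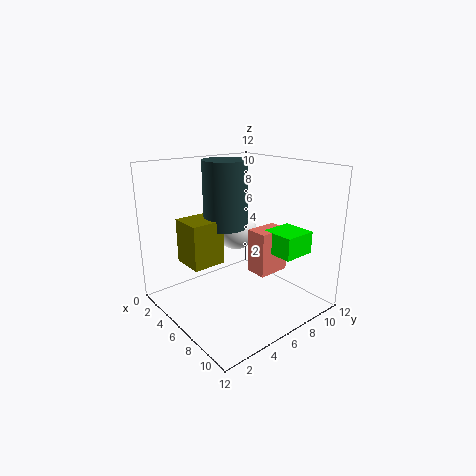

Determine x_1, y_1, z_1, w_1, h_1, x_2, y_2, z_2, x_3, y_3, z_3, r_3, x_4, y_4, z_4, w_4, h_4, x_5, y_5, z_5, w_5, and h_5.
x_1 = 1
y_1 = 3
z_1 = 3
w_1 = 3
h_1 = 4
x_2 = 2
y_2 = 9
z_2 = 5
x_3 = 3
y_3 = 7
z_3 = 6
r_3 = 2
x_4 = 6
y_4 = 9
z_4 = 4
w_4 = 3
h_4 = 2
x_5 = 5
y_5 = 8
z_5 = 2
w_5 = 2
h_5 = 4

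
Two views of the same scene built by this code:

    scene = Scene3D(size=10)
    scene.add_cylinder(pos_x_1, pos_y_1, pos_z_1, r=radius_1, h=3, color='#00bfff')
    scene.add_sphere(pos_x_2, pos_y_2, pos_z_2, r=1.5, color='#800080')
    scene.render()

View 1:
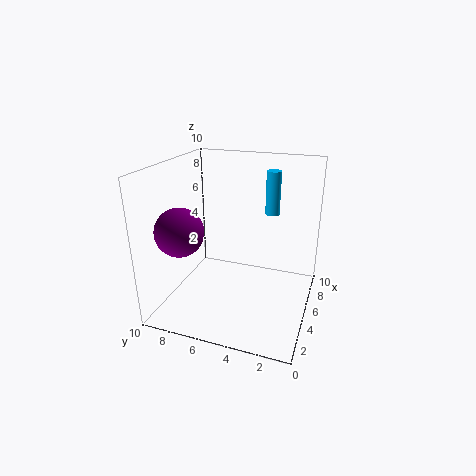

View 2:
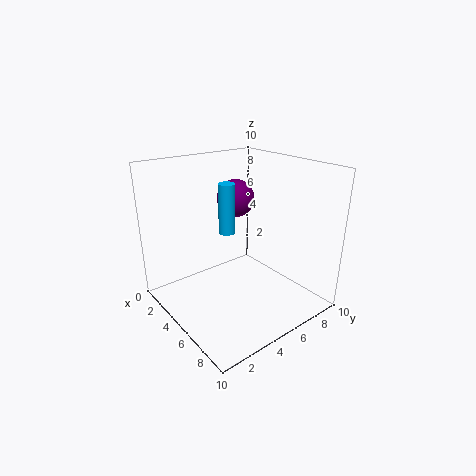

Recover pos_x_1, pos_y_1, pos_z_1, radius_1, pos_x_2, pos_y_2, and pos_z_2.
pos_x_1 = 6.5, pos_y_1 = 3, pos_z_1 = 6.5, radius_1 = 0.5, pos_x_2 = 1.5, pos_y_2 = 7.5, pos_z_2 = 6.5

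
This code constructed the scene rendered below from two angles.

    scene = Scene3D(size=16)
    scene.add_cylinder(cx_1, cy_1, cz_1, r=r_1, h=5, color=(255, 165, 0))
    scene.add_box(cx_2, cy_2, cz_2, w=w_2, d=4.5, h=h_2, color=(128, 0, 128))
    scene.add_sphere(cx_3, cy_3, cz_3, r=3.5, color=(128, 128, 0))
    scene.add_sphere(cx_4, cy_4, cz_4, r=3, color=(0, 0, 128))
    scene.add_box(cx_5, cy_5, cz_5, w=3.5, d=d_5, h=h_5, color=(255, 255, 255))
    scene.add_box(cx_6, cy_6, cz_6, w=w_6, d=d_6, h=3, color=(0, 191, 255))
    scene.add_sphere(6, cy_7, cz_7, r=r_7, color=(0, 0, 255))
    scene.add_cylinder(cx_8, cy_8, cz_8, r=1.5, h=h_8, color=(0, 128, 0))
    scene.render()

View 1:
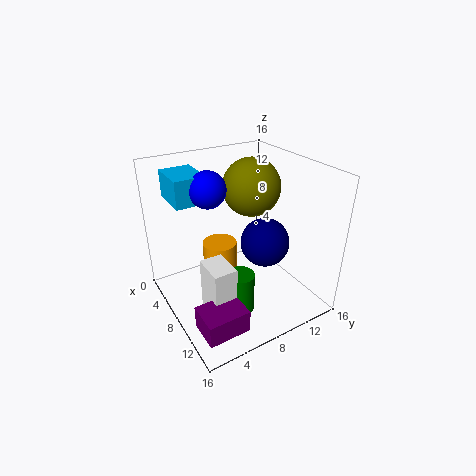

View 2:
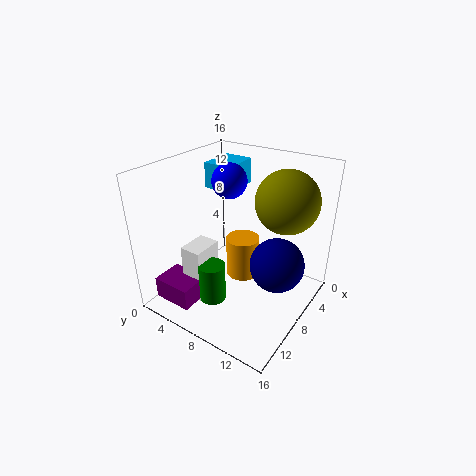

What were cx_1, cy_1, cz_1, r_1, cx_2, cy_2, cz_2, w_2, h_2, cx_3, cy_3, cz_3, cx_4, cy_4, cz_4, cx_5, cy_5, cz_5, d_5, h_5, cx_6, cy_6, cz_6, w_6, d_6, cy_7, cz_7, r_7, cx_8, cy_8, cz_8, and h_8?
cx_1 = 5.5; cy_1 = 7; cz_1 = 1.5; r_1 = 2; cx_2 = 11; cy_2 = 1; cz_2 = 1; w_2 = 3.5; h_2 = 2.5; cx_3 = 4.5; cy_3 = 12; cz_3 = 12; cx_4 = 7; cy_4 = 12.5; cz_4 = 5.5; cx_5 = 8.5; cy_5 = 3; cz_5 = 0.5; d_5 = 2.5; h_5 = 6.5; cx_6 = 1.5; cy_6 = 2; cz_6 = 12; w_6 = 4.5; d_6 = 3.5; cy_7 = 5.5; cz_7 = 13.5; r_7 = 2; cx_8 = 11; cy_8 = 6.5; cz_8 = 1; h_8 = 4.5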